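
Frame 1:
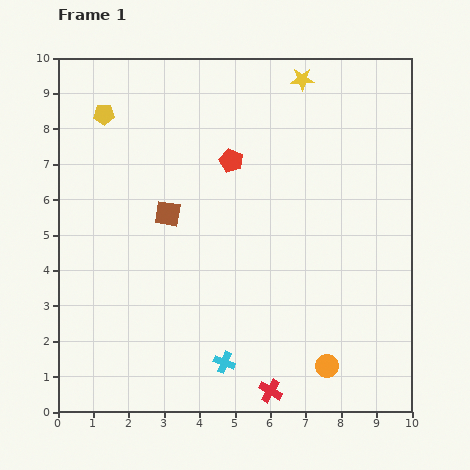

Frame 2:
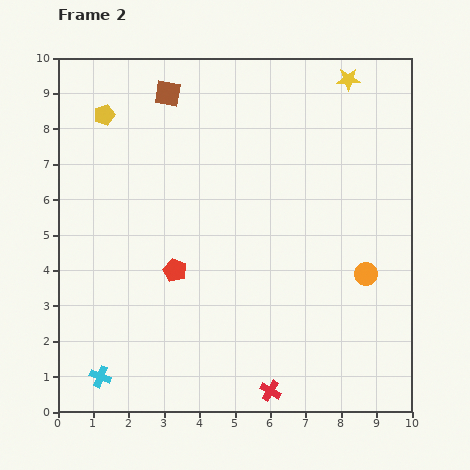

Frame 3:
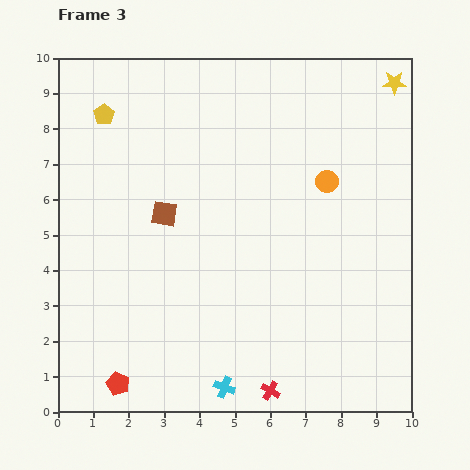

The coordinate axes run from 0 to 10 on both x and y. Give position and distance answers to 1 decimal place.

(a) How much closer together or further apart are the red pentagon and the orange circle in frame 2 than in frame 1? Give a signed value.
-1.0

Distance in frame 1: 6.4. Distance in frame 2: 5.4.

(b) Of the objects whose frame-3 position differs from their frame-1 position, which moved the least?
the brown square

(moved 0.1)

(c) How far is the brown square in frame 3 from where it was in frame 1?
0.1

The brown square moved from (3.1, 5.6) to (3.0, 5.6), a distance of √(0.1² + 0.0²) ≈ 0.1.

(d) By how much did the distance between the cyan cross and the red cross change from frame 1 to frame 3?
-0.2

Distance in frame 1: 1.5. Distance in frame 3: 1.3.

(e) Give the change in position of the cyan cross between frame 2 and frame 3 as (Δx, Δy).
(3.5, -0.3)

The cyan cross was at (1.2, 1.0) in frame 2 and (4.7, 0.7) in frame 3.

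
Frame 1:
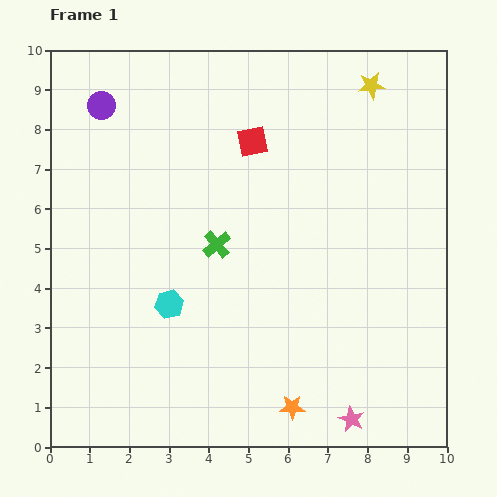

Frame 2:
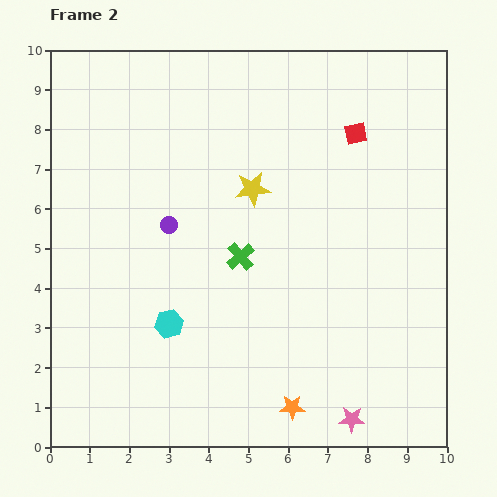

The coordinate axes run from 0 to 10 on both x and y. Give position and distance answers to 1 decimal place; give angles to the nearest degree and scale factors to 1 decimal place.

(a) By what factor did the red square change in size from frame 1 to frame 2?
0.7×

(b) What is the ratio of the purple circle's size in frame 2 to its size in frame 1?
0.6×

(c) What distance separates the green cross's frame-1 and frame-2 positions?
0.7

The green cross moved from (4.2, 5.1) to (4.8, 4.8), a distance of √(0.6² + 0.3²) ≈ 0.7.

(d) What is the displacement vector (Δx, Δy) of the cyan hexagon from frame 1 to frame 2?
(0.0, -0.5)

The cyan hexagon was at (3.0, 3.6) in frame 1 and (3.0, 3.1) in frame 2.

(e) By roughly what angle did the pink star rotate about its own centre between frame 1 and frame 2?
24° counter-clockwise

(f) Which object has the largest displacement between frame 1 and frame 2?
the yellow star

(moved 4.0; next 3.4)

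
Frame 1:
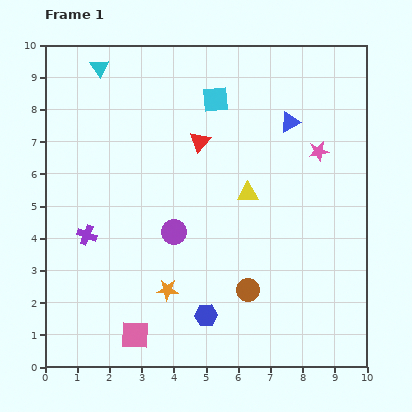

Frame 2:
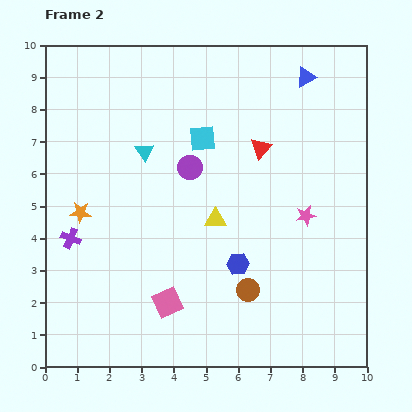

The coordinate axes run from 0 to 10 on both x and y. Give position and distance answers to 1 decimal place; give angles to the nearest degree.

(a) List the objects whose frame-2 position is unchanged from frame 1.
the brown circle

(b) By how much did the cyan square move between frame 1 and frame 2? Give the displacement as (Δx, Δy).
(-0.4, -1.2)

The cyan square was at (5.3, 8.3) in frame 1 and (4.9, 7.1) in frame 2.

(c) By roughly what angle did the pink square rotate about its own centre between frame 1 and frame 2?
26° counter-clockwise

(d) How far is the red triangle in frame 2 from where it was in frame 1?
1.9

The red triangle moved from (4.8, 7.0) to (6.7, 6.8), a distance of √(1.9² + 0.2²) ≈ 1.9.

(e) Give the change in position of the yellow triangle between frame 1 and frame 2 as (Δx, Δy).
(-1.0, -0.8)

The yellow triangle was at (6.3, 5.4) in frame 1 and (5.3, 4.6) in frame 2.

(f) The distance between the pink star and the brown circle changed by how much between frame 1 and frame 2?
-1.9

Distance in frame 1: 4.8. Distance in frame 2: 2.9.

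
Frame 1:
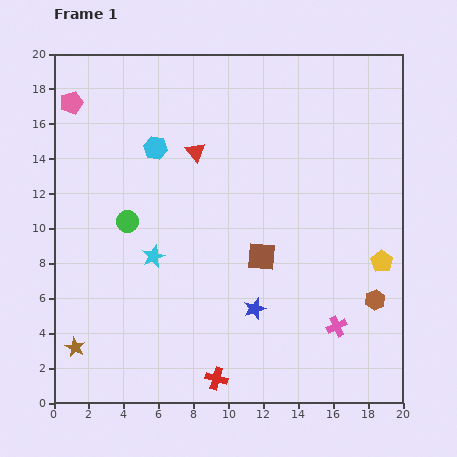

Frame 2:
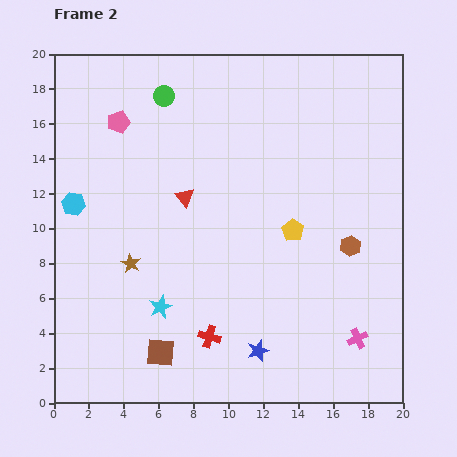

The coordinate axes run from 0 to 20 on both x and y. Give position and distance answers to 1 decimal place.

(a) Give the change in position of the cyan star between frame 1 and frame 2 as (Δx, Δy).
(0.4, -2.9)

The cyan star was at (5.7, 8.4) in frame 1 and (6.1, 5.5) in frame 2.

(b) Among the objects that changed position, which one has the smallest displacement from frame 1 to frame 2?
the pink cross

(moved 1.4)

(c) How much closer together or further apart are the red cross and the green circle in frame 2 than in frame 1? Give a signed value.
+3.7

Distance in frame 1: 10.3. Distance in frame 2: 14.0.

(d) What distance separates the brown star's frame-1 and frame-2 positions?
5.8

The brown star moved from (1.2, 3.2) to (4.4, 8.0), a distance of √(3.2² + 4.8²) ≈ 5.8.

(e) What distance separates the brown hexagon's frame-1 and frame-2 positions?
3.4

The brown hexagon moved from (18.4, 5.9) to (17.0, 9.0), a distance of √(1.4² + 3.1²) ≈ 3.4.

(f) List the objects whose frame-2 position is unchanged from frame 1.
none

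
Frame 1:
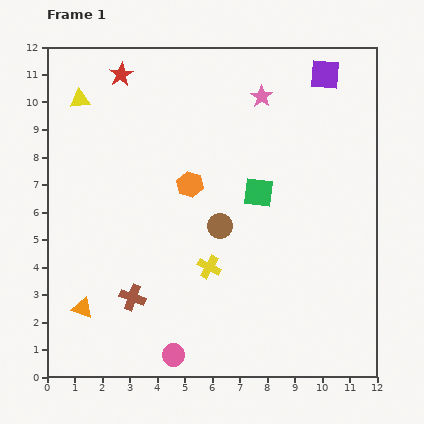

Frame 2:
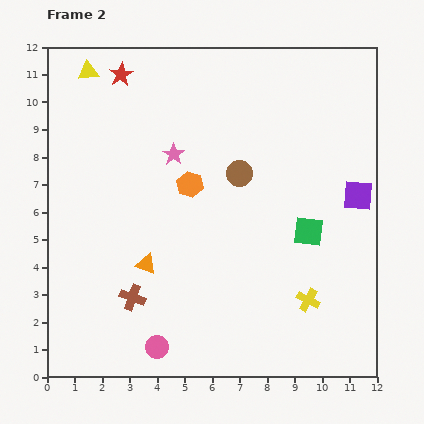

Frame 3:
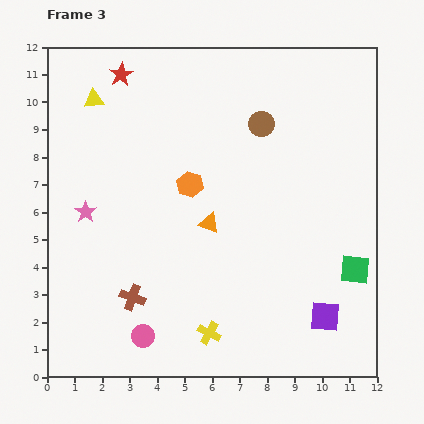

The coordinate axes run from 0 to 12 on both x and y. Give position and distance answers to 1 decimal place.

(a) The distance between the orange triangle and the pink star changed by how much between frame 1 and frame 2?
-6.0

Distance in frame 1: 10.1. Distance in frame 2: 4.1.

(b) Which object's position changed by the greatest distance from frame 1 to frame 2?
the purple square

(moved 4.6; next 3.8)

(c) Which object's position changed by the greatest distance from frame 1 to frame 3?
the purple square

(moved 8.8; next 7.7)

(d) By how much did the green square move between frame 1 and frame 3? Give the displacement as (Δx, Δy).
(3.5, -2.8)

The green square was at (7.7, 6.7) in frame 1 and (11.2, 3.9) in frame 3.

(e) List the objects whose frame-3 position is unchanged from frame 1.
the brown cross, the red star, the orange hexagon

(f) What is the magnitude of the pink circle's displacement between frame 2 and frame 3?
0.6

The pink circle moved from (4.0, 1.1) to (3.5, 1.5), a distance of √(0.5² + 0.4²) ≈ 0.6.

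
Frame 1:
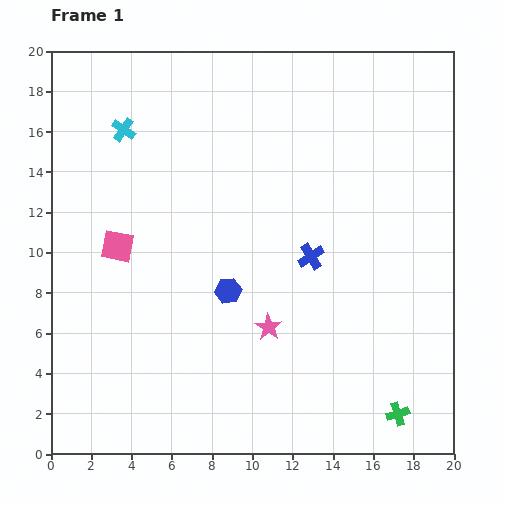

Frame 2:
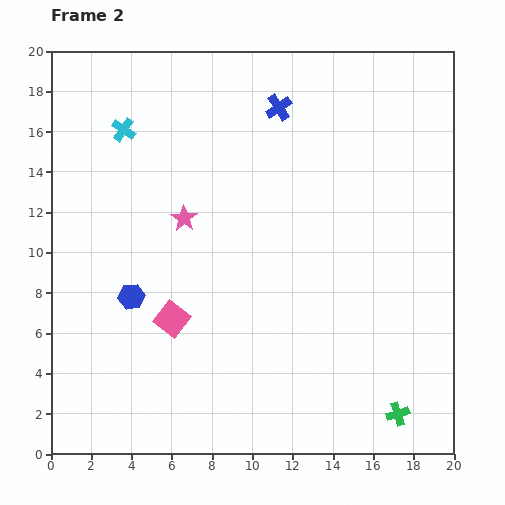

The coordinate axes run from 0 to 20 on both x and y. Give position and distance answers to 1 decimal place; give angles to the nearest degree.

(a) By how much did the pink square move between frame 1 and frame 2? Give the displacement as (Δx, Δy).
(2.7, -3.6)

The pink square was at (3.3, 10.3) in frame 1 and (6.0, 6.7) in frame 2.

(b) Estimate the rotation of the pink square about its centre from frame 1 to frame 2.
26° clockwise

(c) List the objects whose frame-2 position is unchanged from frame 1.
the green cross, the cyan cross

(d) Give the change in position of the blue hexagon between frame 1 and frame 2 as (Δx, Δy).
(-4.8, -0.3)

The blue hexagon was at (8.8, 8.1) in frame 1 and (4.0, 7.8) in frame 2.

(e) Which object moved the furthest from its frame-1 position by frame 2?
the blue cross

(moved 7.6; next 6.8)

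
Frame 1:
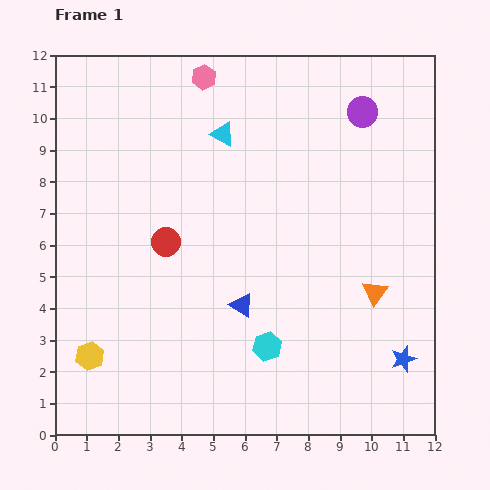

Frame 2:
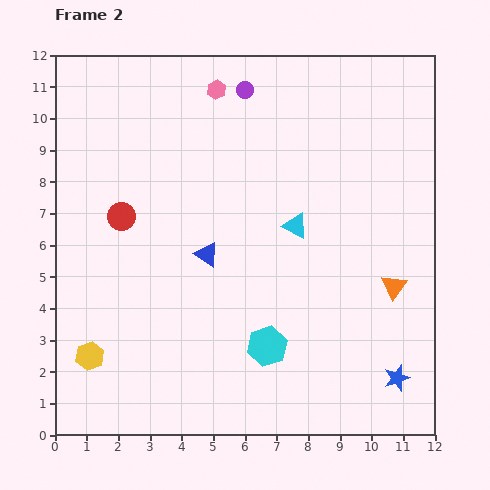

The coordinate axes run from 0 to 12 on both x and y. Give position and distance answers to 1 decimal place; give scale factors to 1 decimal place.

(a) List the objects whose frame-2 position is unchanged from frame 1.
the cyan hexagon, the yellow hexagon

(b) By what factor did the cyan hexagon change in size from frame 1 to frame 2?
1.4×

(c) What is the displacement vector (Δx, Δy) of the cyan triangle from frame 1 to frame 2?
(2.3, -2.9)

The cyan triangle was at (5.3, 9.5) in frame 1 and (7.6, 6.6) in frame 2.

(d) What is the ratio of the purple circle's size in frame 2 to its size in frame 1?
0.6×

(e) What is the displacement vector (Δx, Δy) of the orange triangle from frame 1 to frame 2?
(0.6, 0.2)

The orange triangle was at (10.1, 4.5) in frame 1 and (10.7, 4.7) in frame 2.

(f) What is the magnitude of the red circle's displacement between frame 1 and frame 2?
1.6

The red circle moved from (3.5, 6.1) to (2.1, 6.9), a distance of √(1.4² + 0.8²) ≈ 1.6.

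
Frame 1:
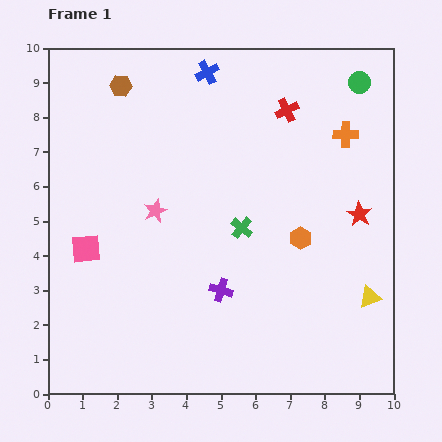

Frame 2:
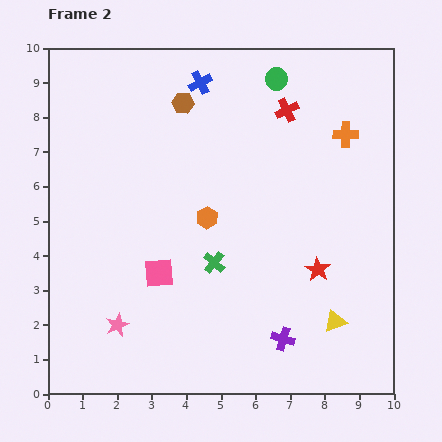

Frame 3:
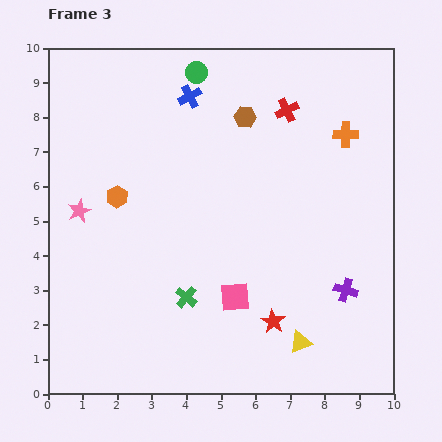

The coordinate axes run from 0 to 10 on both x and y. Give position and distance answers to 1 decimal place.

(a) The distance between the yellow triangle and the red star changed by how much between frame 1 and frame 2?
-0.8

Distance in frame 1: 2.4. Distance in frame 2: 1.6.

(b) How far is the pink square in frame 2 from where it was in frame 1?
2.2

The pink square moved from (1.1, 4.2) to (3.2, 3.5), a distance of √(2.1² + 0.7²) ≈ 2.2.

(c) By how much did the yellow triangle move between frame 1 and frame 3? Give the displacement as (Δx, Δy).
(-2.0, -1.3)

The yellow triangle was at (9.3, 2.8) in frame 1 and (7.3, 1.5) in frame 3.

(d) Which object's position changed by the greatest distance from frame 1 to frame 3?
the orange hexagon

(moved 5.4; next 4.7)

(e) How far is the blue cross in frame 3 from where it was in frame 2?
0.5

The blue cross moved from (4.4, 9.0) to (4.1, 8.6), a distance of √(0.3² + 0.4²) ≈ 0.5.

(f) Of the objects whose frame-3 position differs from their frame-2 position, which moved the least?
the blue cross

(moved 0.5)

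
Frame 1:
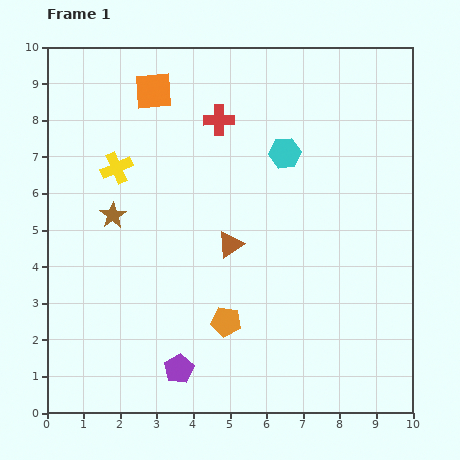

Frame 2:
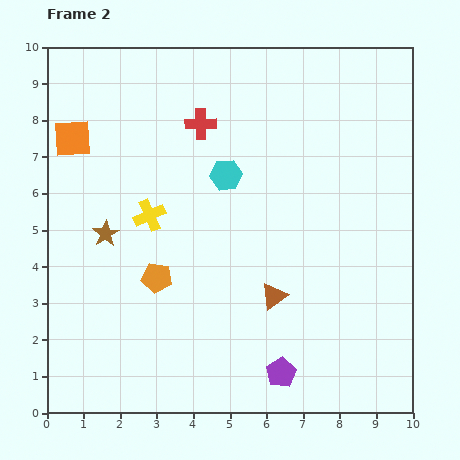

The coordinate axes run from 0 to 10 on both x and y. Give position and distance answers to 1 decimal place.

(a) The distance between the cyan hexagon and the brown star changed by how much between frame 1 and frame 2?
-1.3

Distance in frame 1: 5.0. Distance in frame 2: 3.7.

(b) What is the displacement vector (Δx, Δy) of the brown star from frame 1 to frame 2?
(-0.2, -0.5)

The brown star was at (1.8, 5.4) in frame 1 and (1.6, 4.9) in frame 2.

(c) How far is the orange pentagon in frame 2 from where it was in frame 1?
2.2

The orange pentagon moved from (4.9, 2.5) to (3.0, 3.7), a distance of √(1.9² + 1.2²) ≈ 2.2.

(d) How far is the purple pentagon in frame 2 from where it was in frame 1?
2.8

The purple pentagon moved from (3.6, 1.2) to (6.4, 1.1), a distance of √(2.8² + 0.1²) ≈ 2.8.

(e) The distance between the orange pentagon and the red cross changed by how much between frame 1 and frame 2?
-1.1

Distance in frame 1: 5.5. Distance in frame 2: 4.4.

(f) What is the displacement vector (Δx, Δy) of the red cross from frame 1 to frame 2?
(-0.5, -0.1)

The red cross was at (4.7, 8.0) in frame 1 and (4.2, 7.9) in frame 2.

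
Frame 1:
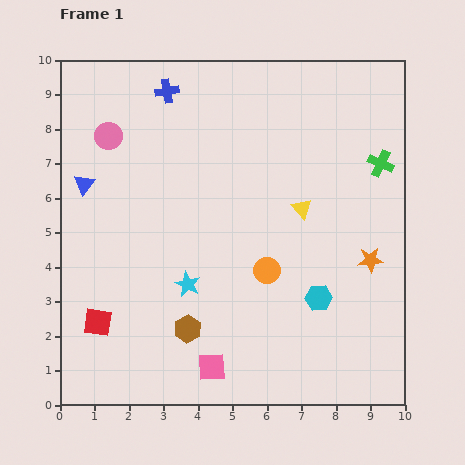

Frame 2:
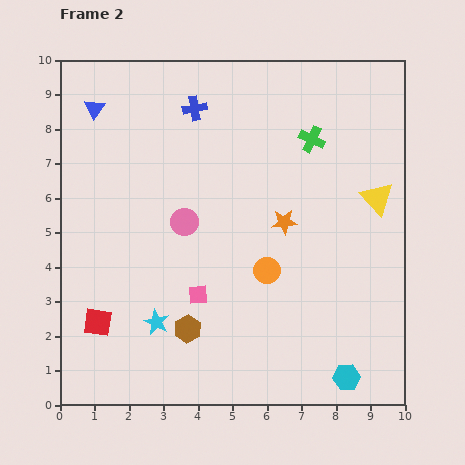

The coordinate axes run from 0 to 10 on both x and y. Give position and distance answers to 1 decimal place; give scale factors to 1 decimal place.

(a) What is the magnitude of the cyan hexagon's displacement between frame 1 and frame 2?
2.4

The cyan hexagon moved from (7.5, 3.1) to (8.3, 0.8), a distance of √(0.8² + 2.3²) ≈ 2.4.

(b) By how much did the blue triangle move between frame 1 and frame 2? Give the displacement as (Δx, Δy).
(0.3, 2.2)

The blue triangle was at (0.7, 6.4) in frame 1 and (1.0, 8.6) in frame 2.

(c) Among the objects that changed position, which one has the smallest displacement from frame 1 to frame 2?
the blue cross

(moved 0.9)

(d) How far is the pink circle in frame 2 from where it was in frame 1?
3.3

The pink circle moved from (1.4, 7.8) to (3.6, 5.3), a distance of √(2.2² + 2.5²) ≈ 3.3.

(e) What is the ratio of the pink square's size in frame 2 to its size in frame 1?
0.7×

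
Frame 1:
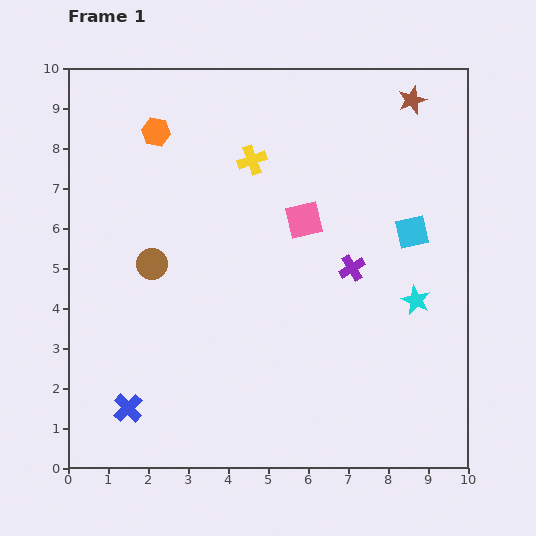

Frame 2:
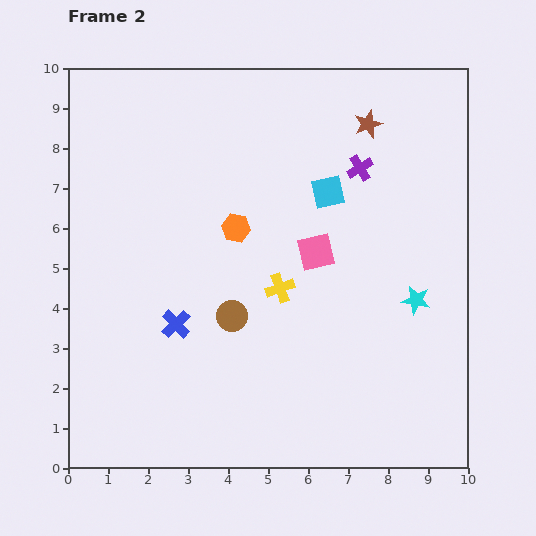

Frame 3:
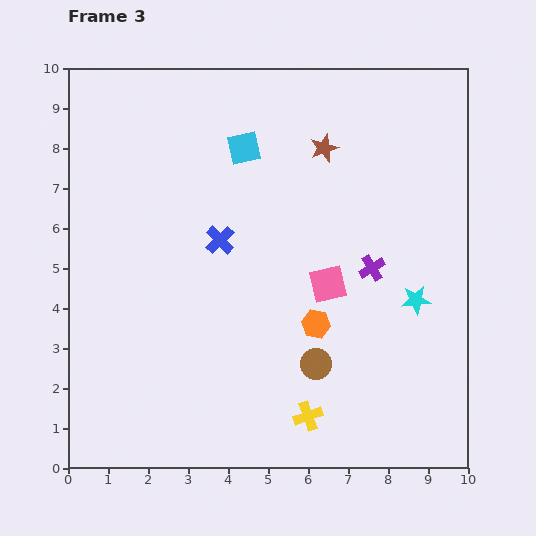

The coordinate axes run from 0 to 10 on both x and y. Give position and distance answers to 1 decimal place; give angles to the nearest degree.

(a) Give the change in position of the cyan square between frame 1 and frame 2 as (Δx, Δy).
(-2.1, 1.0)

The cyan square was at (8.6, 5.9) in frame 1 and (6.5, 6.9) in frame 2.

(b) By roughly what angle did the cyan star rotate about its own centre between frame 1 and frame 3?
30° counter-clockwise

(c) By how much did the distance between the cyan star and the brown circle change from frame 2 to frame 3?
-1.6

Distance in frame 2: 4.6. Distance in frame 3: 3.0.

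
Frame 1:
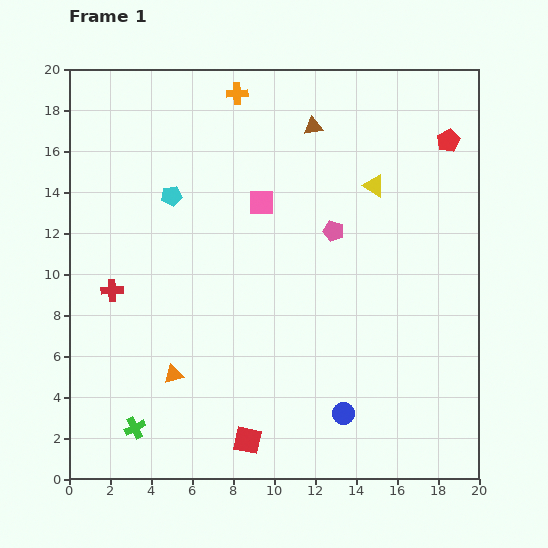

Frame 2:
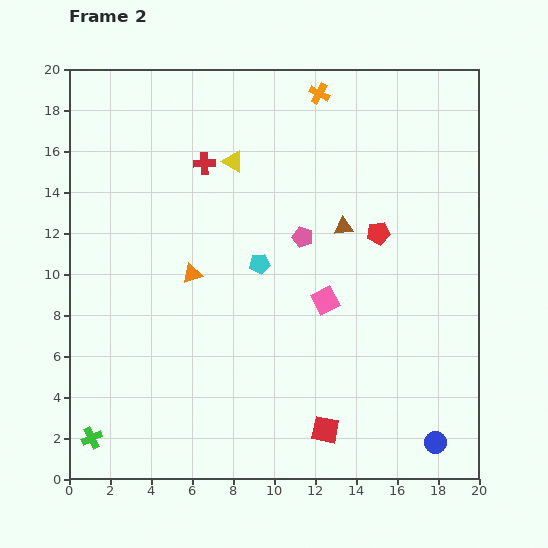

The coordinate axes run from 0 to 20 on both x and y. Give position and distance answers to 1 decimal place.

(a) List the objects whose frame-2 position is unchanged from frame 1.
none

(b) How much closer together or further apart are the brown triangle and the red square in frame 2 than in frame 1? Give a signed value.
-5.7

Distance in frame 1: 15.6. Distance in frame 2: 9.9.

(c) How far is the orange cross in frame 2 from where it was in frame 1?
4.0

The orange cross moved from (8.2, 18.8) to (12.2, 18.8), a distance of √(4.0² + 0.0²) ≈ 4.0.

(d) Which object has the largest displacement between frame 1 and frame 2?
the red cross

(moved 7.7; next 7.0)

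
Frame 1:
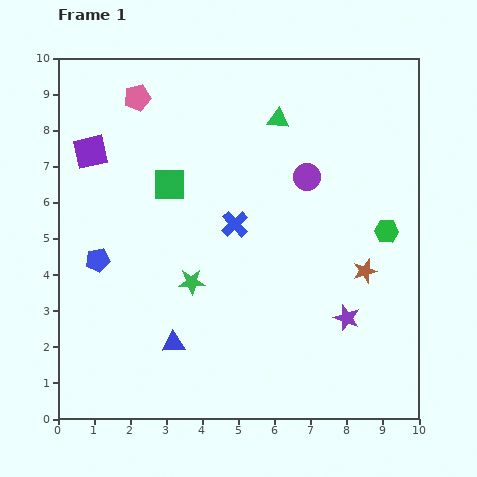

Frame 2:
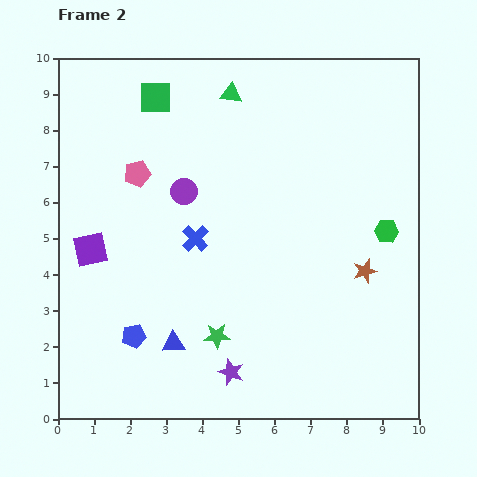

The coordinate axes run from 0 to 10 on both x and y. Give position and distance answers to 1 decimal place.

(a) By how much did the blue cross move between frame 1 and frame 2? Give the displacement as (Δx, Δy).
(-1.1, -0.4)

The blue cross was at (4.9, 5.4) in frame 1 and (3.8, 5.0) in frame 2.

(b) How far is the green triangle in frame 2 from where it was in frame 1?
1.5

The green triangle moved from (6.1, 8.3) to (4.8, 9.0), a distance of √(1.3² + 0.7²) ≈ 1.5.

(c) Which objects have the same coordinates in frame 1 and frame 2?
the green hexagon, the blue triangle, the brown star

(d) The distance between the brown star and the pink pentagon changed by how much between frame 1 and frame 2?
-1.0

Distance in frame 1: 7.9. Distance in frame 2: 6.9.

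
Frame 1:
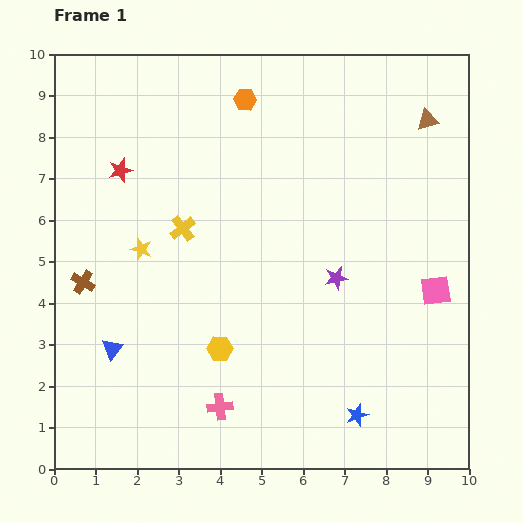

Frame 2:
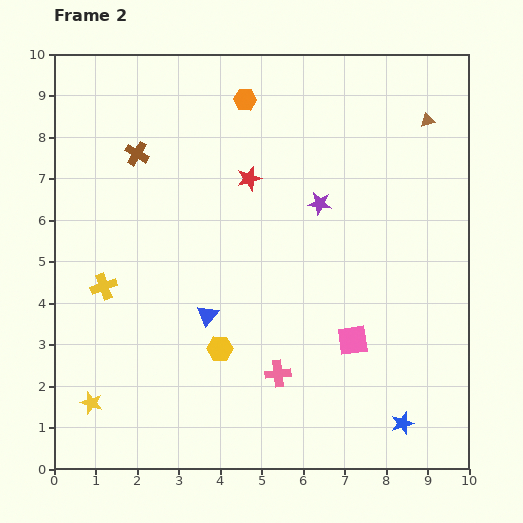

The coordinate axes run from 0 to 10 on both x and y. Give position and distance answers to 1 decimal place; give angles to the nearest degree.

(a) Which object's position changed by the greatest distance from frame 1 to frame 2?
the yellow star

(moved 3.9; next 3.4)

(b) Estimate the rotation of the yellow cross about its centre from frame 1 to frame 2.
18° clockwise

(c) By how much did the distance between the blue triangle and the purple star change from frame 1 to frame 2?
-1.9

Distance in frame 1: 5.7. Distance in frame 2: 3.8.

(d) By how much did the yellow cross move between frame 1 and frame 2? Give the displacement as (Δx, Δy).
(-1.9, -1.4)

The yellow cross was at (3.1, 5.8) in frame 1 and (1.2, 4.4) in frame 2.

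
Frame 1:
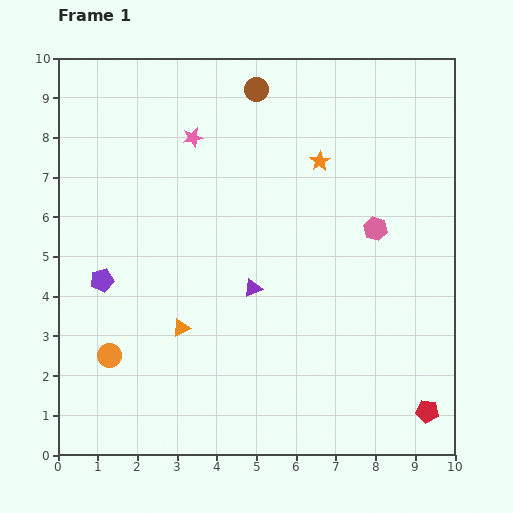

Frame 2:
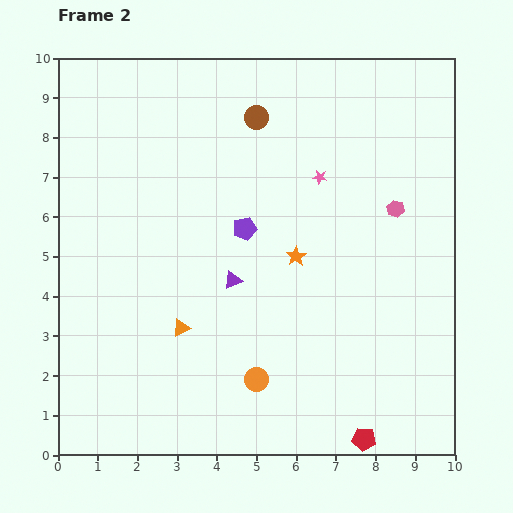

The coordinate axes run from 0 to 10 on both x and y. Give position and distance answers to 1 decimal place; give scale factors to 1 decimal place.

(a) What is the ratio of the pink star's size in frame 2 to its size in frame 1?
0.7×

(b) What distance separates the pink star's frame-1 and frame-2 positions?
3.4

The pink star moved from (3.4, 8.0) to (6.6, 7.0), a distance of √(3.2² + 1.0²) ≈ 3.4.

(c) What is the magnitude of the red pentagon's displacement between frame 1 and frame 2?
1.7

The red pentagon moved from (9.3, 1.1) to (7.7, 0.4), a distance of √(1.6² + 0.7²) ≈ 1.7.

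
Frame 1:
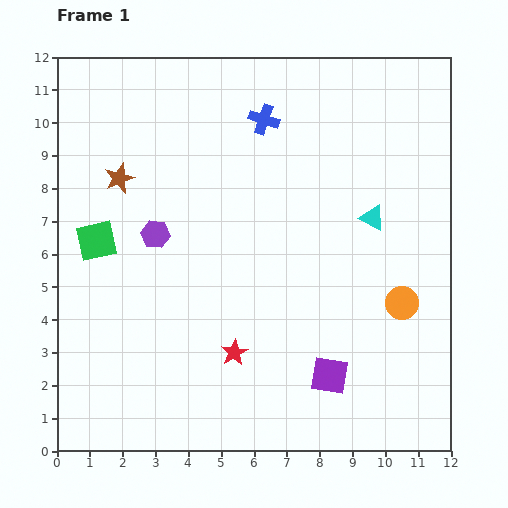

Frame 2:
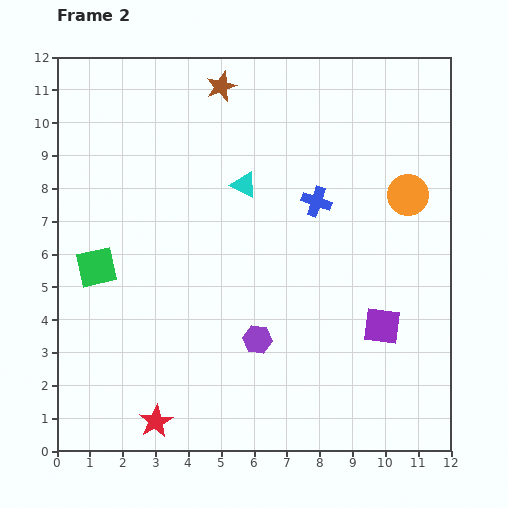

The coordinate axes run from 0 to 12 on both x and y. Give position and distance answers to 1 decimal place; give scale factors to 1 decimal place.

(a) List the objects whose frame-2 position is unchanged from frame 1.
none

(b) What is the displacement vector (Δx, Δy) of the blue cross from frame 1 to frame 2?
(1.6, -2.5)

The blue cross was at (6.3, 10.1) in frame 1 and (7.9, 7.6) in frame 2.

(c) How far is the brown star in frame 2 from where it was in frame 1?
4.2

The brown star moved from (1.9, 8.3) to (5.0, 11.1), a distance of √(3.1² + 2.8²) ≈ 4.2.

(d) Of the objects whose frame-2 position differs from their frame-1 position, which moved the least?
the green square

(moved 0.8)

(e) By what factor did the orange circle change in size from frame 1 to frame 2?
1.3×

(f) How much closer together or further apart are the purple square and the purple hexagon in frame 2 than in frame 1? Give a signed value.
-3.0

Distance in frame 1: 6.8. Distance in frame 2: 3.8.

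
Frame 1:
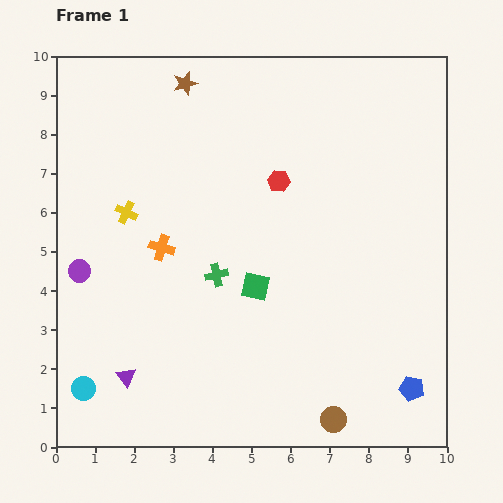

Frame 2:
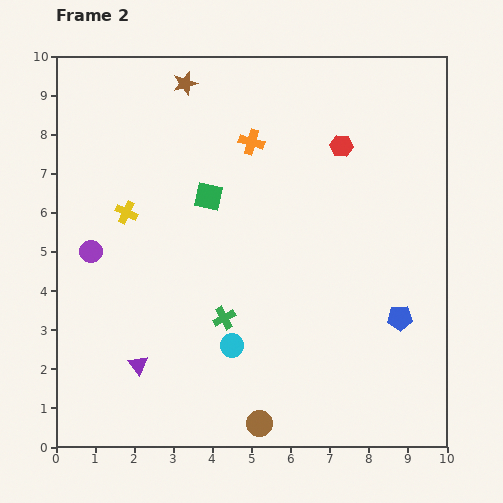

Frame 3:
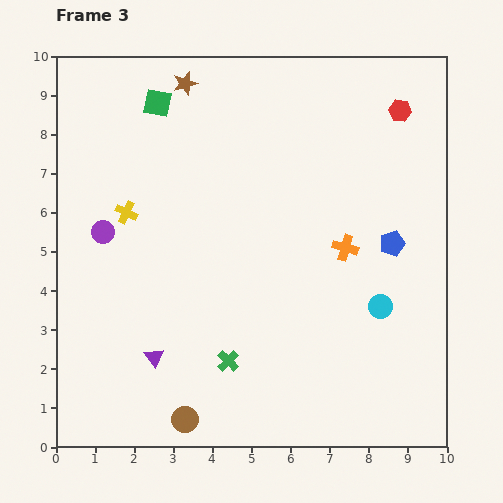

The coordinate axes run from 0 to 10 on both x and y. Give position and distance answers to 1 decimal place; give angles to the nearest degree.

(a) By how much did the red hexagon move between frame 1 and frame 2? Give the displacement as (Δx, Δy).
(1.6, 0.9)

The red hexagon was at (5.7, 6.8) in frame 1 and (7.3, 7.7) in frame 2.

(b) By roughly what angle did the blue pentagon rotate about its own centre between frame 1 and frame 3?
31° counter-clockwise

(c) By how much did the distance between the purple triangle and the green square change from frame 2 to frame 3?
+1.8

Distance in frame 2: 4.7. Distance in frame 3: 6.5.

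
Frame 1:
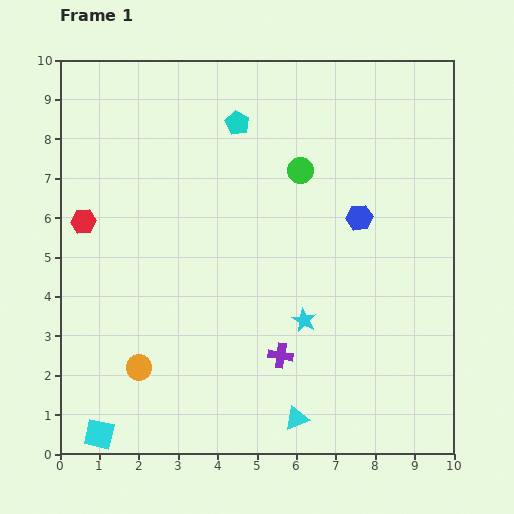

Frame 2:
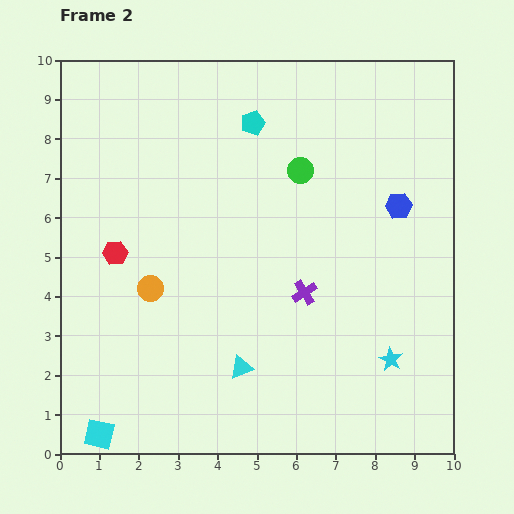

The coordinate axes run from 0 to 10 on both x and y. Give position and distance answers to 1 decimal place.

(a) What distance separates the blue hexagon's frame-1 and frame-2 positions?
1.0

The blue hexagon moved from (7.6, 6.0) to (8.6, 6.3), a distance of √(1.0² + 0.3²) ≈ 1.0.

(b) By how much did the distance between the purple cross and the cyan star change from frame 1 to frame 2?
+1.7

Distance in frame 1: 1.1. Distance in frame 2: 2.8.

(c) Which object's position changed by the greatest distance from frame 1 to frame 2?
the cyan star

(moved 2.4; next 2.0)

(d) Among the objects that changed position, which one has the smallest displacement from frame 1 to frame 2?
the cyan pentagon

(moved 0.4)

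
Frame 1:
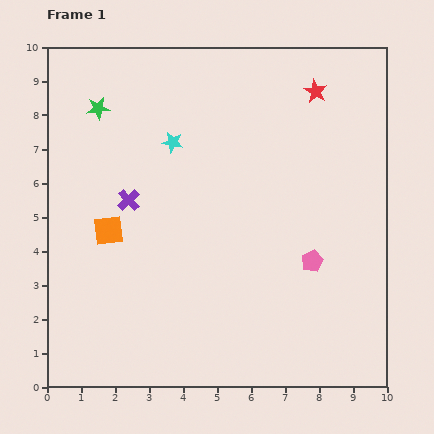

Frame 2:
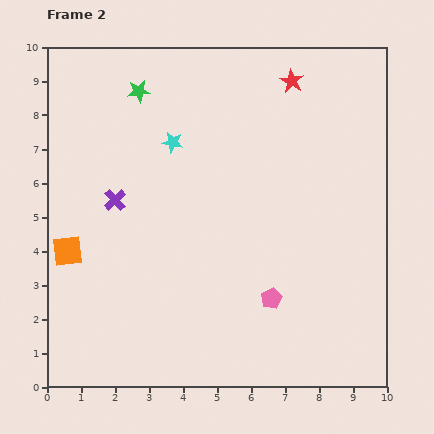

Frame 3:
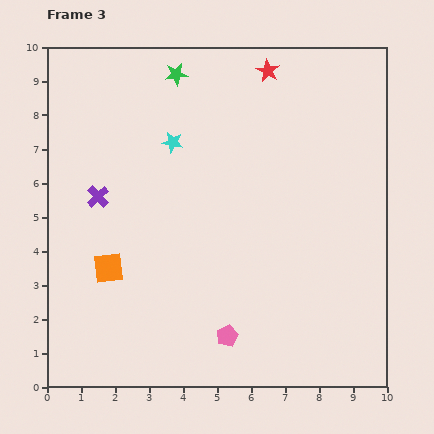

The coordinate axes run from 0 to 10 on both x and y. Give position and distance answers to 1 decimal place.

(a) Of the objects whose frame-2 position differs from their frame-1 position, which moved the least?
the purple cross

(moved 0.4)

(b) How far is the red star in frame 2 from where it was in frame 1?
0.8

The red star moved from (7.9, 8.7) to (7.2, 9.0), a distance of √(0.7² + 0.3²) ≈ 0.8.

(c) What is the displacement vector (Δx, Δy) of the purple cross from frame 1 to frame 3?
(-0.9, 0.1)

The purple cross was at (2.4, 5.5) in frame 1 and (1.5, 5.6) in frame 3.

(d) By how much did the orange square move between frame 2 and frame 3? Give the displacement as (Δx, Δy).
(1.2, -0.5)

The orange square was at (0.6, 4.0) in frame 2 and (1.8, 3.5) in frame 3.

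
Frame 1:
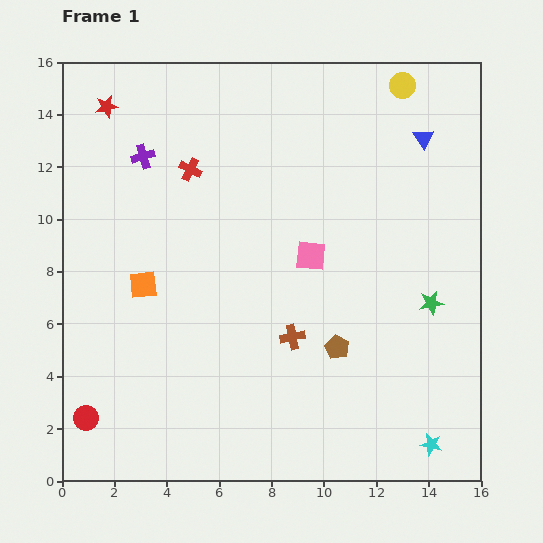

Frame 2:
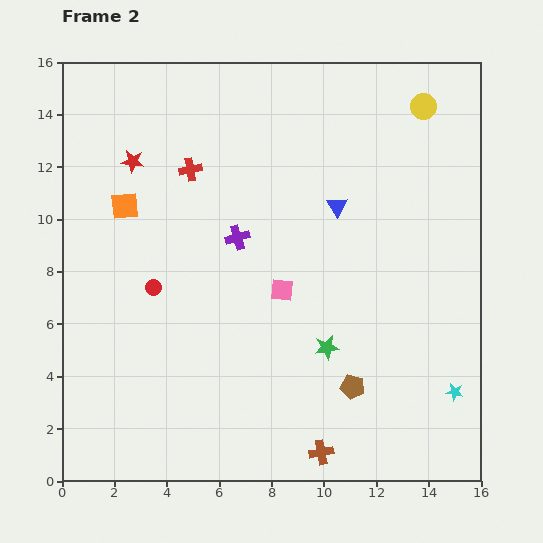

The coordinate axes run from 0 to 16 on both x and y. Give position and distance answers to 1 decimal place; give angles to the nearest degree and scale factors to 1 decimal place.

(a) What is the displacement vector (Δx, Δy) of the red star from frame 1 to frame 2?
(1.0, -2.1)

The red star was at (1.7, 14.3) in frame 1 and (2.7, 12.2) in frame 2.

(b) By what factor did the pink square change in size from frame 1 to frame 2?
0.8×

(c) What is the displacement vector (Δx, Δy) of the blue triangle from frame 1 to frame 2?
(-3.3, -2.6)

The blue triangle was at (13.8, 13.1) in frame 1 and (10.5, 10.5) in frame 2.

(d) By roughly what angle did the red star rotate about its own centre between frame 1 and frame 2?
20° clockwise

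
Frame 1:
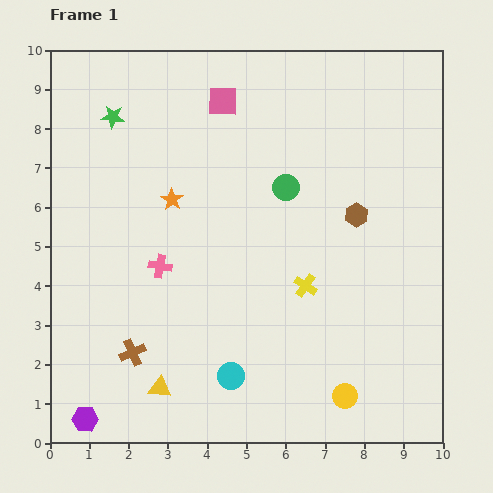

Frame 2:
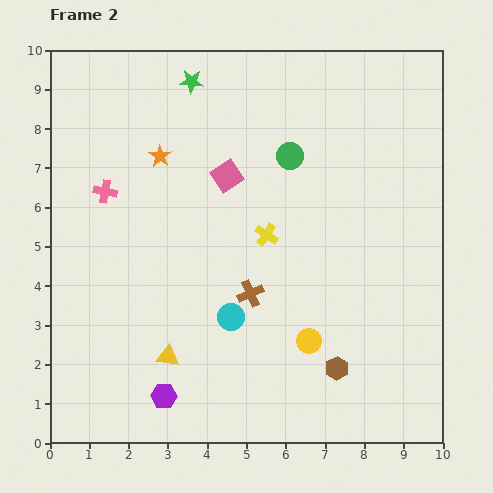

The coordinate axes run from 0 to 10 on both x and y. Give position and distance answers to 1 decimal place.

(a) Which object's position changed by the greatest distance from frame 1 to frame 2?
the brown hexagon

(moved 3.9; next 3.4)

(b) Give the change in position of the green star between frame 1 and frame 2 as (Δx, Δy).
(2.0, 0.9)

The green star was at (1.6, 8.3) in frame 1 and (3.6, 9.2) in frame 2.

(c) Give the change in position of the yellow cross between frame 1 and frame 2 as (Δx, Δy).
(-1.0, 1.3)

The yellow cross was at (6.5, 4.0) in frame 1 and (5.5, 5.3) in frame 2.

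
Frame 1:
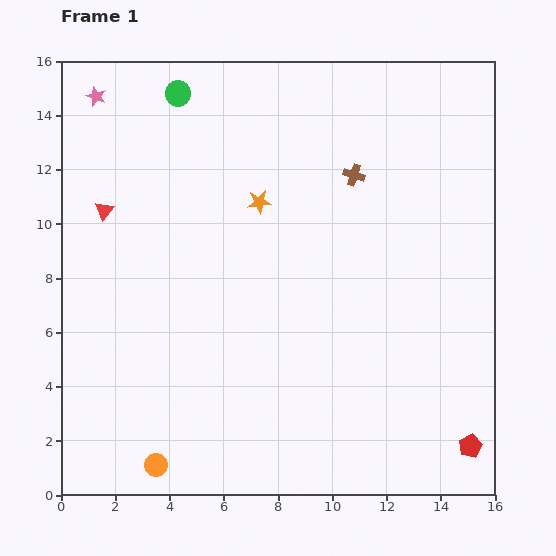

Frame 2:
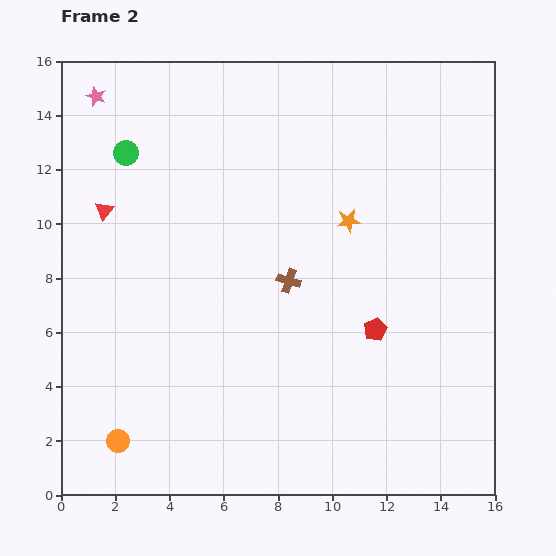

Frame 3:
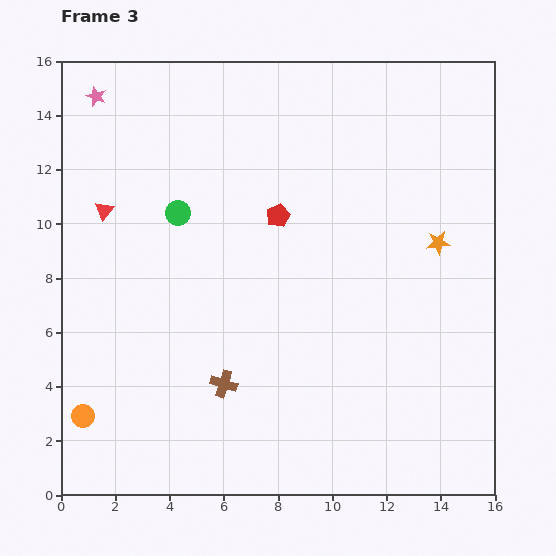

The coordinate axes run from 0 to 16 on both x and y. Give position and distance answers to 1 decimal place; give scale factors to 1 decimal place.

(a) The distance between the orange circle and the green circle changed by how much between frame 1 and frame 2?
-3.1

Distance in frame 1: 13.7. Distance in frame 2: 10.6.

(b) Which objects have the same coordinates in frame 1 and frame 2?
the red triangle, the pink star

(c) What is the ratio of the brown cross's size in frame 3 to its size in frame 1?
1.3×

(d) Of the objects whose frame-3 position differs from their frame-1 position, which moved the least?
the orange circle

(moved 3.2)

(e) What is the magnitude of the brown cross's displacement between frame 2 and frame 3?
4.5

The brown cross moved from (8.4, 7.9) to (6.0, 4.1), a distance of √(2.4² + 3.8²) ≈ 4.5.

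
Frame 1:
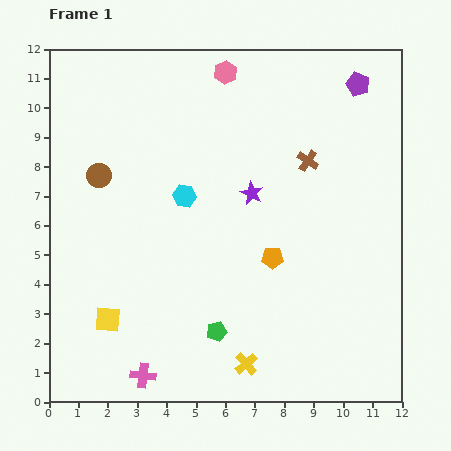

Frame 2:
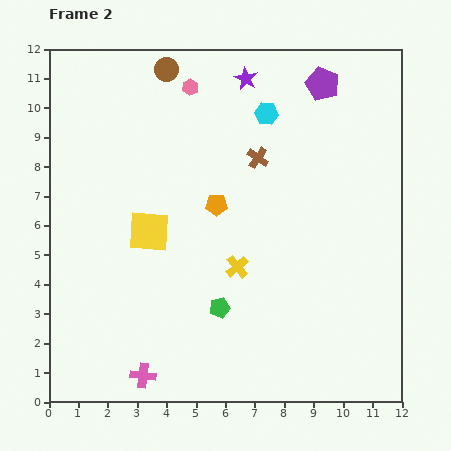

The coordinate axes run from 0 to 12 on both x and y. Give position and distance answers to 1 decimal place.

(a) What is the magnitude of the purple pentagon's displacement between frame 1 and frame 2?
1.2

The purple pentagon moved from (10.5, 10.8) to (9.3, 10.8), a distance of √(1.2² + 0.0²) ≈ 1.2.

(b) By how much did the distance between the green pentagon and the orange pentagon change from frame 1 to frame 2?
+0.4

Distance in frame 1: 3.1. Distance in frame 2: 3.5.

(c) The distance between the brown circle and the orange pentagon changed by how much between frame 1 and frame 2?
-1.6

Distance in frame 1: 6.5. Distance in frame 2: 4.9.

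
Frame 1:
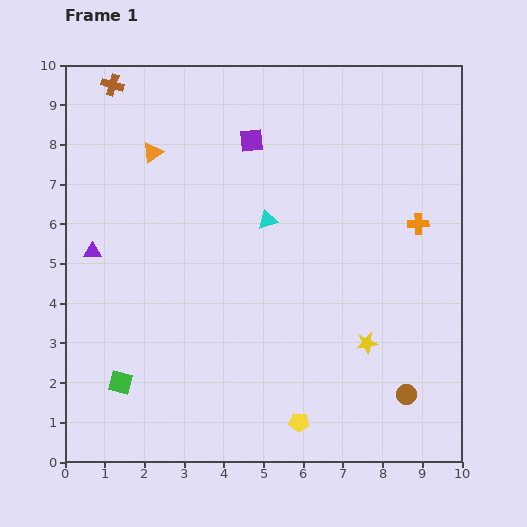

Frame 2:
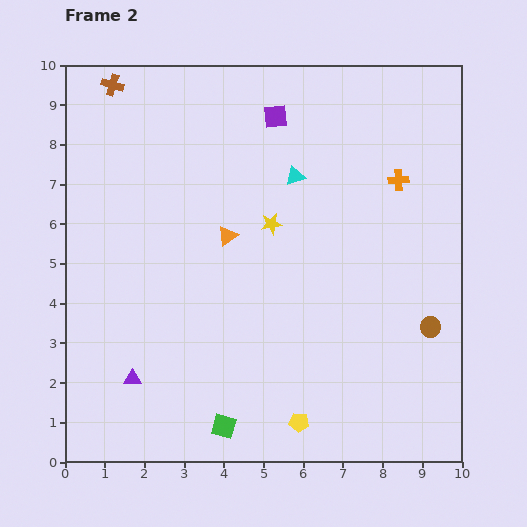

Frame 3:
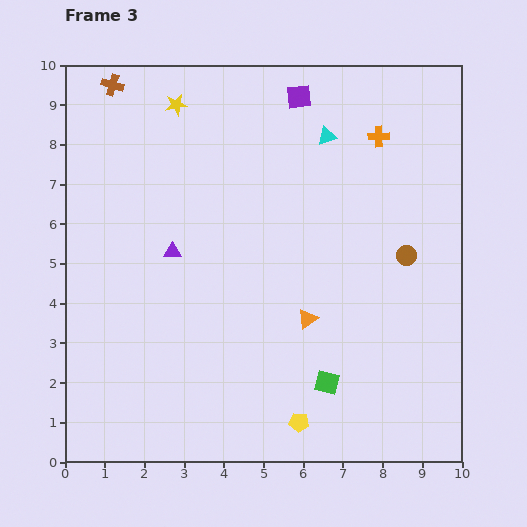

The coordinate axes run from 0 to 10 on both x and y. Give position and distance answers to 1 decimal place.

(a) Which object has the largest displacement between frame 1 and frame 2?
the yellow star

(moved 3.8; next 3.4)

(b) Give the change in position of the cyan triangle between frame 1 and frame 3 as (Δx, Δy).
(1.5, 2.1)

The cyan triangle was at (5.1, 6.1) in frame 1 and (6.6, 8.2) in frame 3.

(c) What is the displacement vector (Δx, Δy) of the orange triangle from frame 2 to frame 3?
(2.0, -2.1)

The orange triangle was at (4.1, 5.7) in frame 2 and (6.1, 3.6) in frame 3.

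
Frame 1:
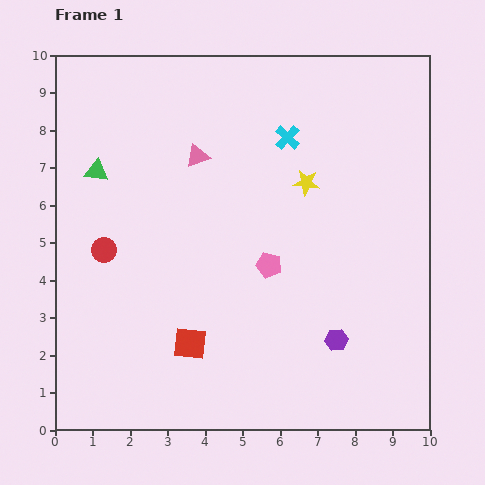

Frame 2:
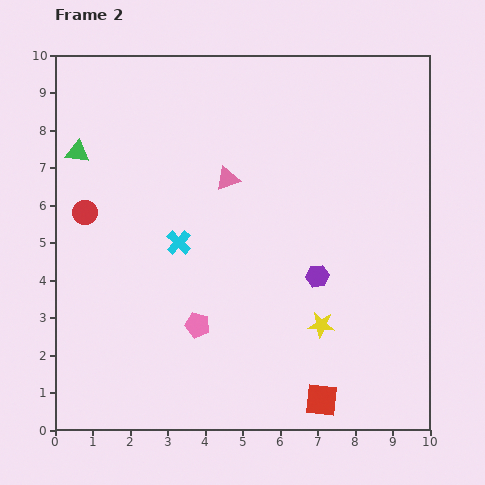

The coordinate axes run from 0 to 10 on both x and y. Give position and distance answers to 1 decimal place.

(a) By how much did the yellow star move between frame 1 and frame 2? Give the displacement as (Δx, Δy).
(0.4, -3.8)

The yellow star was at (6.7, 6.6) in frame 1 and (7.1, 2.8) in frame 2.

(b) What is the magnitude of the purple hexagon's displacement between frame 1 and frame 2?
1.8

The purple hexagon moved from (7.5, 2.4) to (7.0, 4.1), a distance of √(0.5² + 1.7²) ≈ 1.8.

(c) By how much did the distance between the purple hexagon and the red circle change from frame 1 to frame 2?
-0.2

Distance in frame 1: 6.6. Distance in frame 2: 6.4.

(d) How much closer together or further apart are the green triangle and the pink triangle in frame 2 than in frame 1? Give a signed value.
+1.4

Distance in frame 1: 2.7. Distance in frame 2: 4.1.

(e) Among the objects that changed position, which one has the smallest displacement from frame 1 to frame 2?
the green triangle

(moved 0.7)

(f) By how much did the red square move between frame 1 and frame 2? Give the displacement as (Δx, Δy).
(3.5, -1.5)

The red square was at (3.6, 2.3) in frame 1 and (7.1, 0.8) in frame 2.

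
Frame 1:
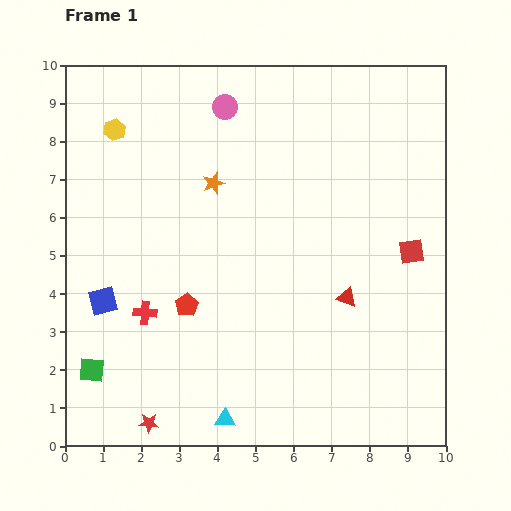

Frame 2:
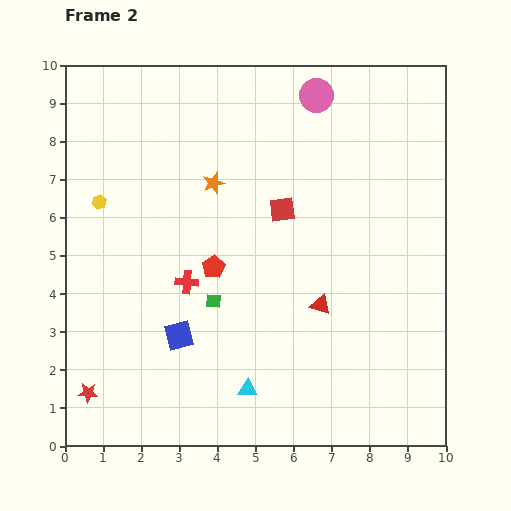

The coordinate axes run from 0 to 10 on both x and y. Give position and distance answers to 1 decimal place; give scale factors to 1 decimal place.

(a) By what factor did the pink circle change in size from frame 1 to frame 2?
1.4×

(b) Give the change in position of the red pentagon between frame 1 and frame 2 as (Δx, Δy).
(0.7, 1.0)

The red pentagon was at (3.2, 3.7) in frame 1 and (3.9, 4.7) in frame 2.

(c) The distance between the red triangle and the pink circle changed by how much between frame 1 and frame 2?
-0.4

Distance in frame 1: 5.9. Distance in frame 2: 5.5.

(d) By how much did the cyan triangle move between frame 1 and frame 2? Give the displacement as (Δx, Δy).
(0.6, 0.8)

The cyan triangle was at (4.2, 0.7) in frame 1 and (4.8, 1.5) in frame 2.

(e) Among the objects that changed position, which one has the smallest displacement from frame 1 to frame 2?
the red triangle

(moved 0.7)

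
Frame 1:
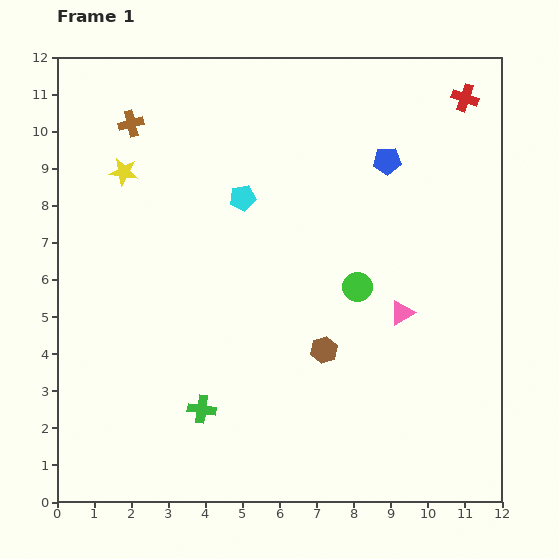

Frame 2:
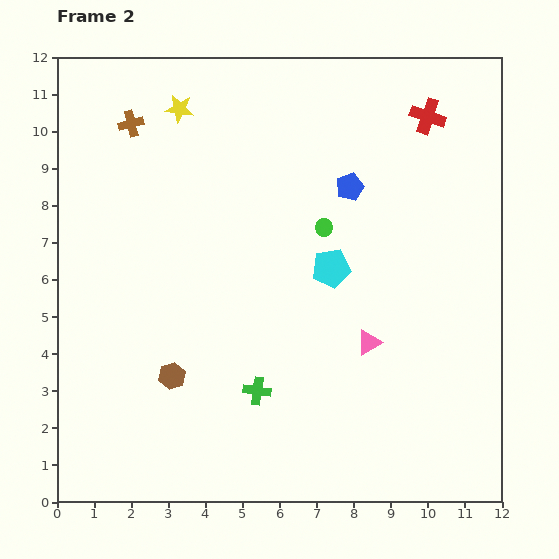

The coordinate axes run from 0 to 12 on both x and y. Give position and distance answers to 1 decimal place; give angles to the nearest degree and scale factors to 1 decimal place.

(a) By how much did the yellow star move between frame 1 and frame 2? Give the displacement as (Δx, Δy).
(1.5, 1.7)

The yellow star was at (1.8, 8.9) in frame 1 and (3.3, 10.6) in frame 2.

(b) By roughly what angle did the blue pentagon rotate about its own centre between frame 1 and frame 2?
17° counter-clockwise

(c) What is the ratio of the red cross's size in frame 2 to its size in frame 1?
1.3×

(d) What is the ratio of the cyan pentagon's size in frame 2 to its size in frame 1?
1.5×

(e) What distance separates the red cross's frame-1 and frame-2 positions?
1.1

The red cross moved from (11.0, 10.9) to (10.0, 10.4), a distance of √(1.0² + 0.5²) ≈ 1.1.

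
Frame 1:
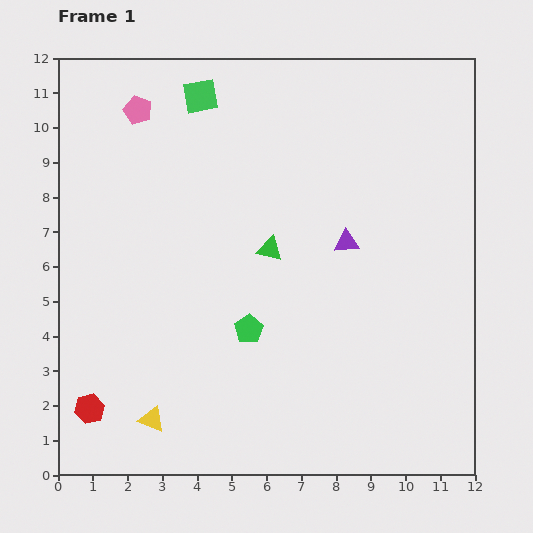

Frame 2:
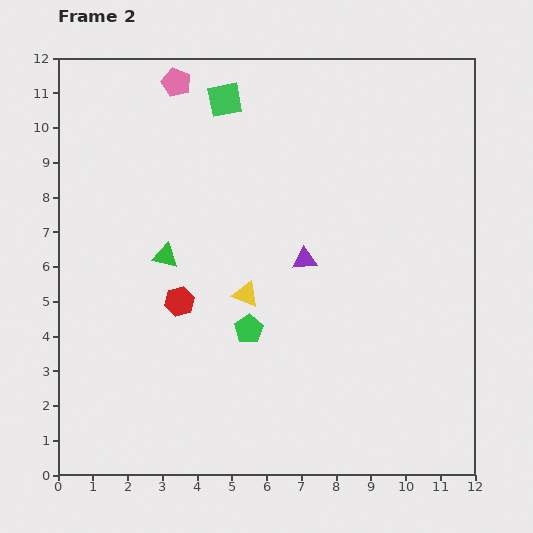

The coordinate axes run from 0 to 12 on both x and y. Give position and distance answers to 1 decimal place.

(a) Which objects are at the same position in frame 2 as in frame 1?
the green pentagon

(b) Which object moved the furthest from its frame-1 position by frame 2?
the yellow triangle

(moved 4.5; next 4.0)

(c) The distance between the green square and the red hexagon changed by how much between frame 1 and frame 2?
-3.7

Distance in frame 1: 9.6. Distance in frame 2: 5.9.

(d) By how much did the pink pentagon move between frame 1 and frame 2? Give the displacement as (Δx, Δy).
(1.1, 0.8)

The pink pentagon was at (2.3, 10.5) in frame 1 and (3.4, 11.3) in frame 2.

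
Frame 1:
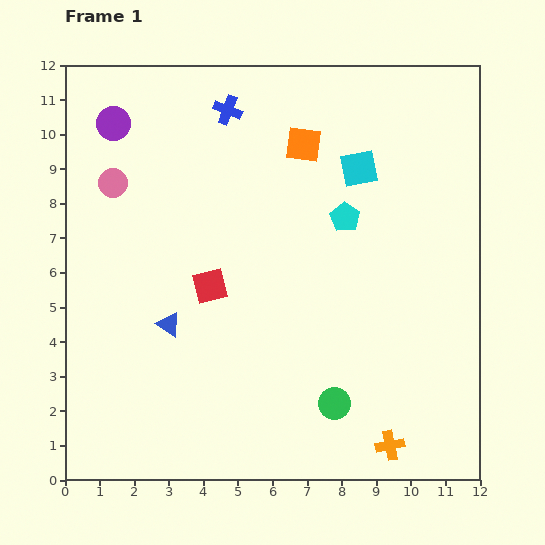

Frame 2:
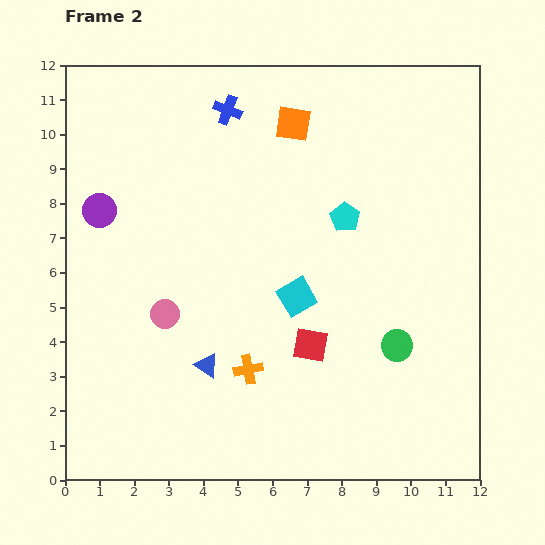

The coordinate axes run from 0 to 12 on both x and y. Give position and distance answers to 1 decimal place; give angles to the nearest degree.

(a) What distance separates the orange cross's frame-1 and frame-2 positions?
4.7

The orange cross moved from (9.4, 1.0) to (5.3, 3.2), a distance of √(4.1² + 2.2²) ≈ 4.7.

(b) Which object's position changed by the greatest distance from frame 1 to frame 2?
the orange cross

(moved 4.7; next 4.1)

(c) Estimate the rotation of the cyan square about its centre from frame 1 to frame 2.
19° counter-clockwise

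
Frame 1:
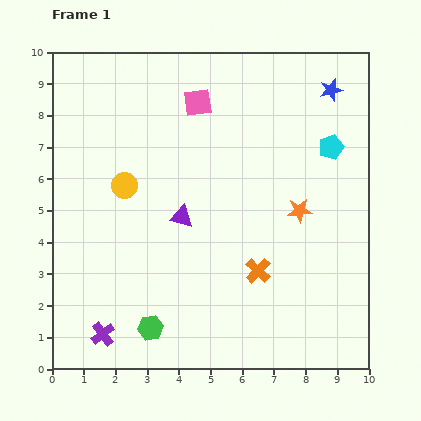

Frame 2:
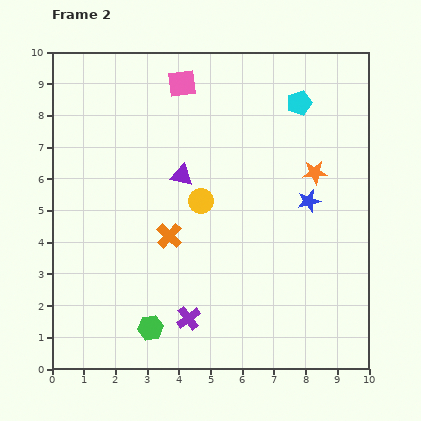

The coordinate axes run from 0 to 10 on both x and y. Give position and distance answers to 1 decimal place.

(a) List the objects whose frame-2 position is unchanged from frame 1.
the green hexagon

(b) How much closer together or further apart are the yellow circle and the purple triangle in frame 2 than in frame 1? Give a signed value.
-1.1

Distance in frame 1: 2.1. Distance in frame 2: 1.0.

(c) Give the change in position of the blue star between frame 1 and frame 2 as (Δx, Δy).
(-0.7, -3.5)

The blue star was at (8.8, 8.8) in frame 1 and (8.1, 5.3) in frame 2.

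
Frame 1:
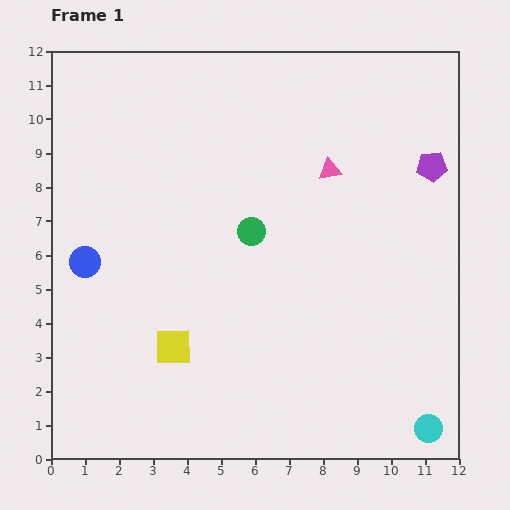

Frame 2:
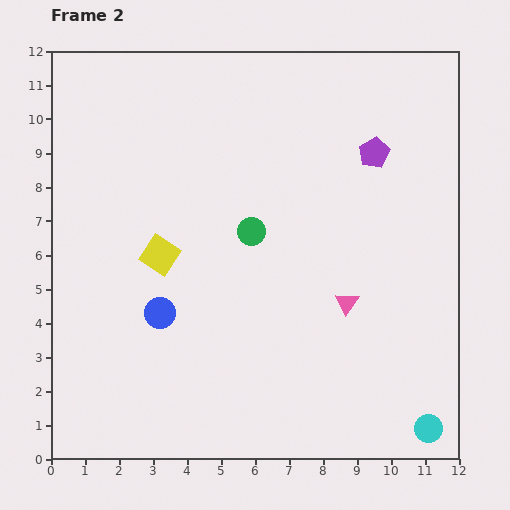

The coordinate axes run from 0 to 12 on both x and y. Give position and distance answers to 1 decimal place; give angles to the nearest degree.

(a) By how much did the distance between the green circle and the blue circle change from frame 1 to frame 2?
-1.4

Distance in frame 1: 5.0. Distance in frame 2: 3.6.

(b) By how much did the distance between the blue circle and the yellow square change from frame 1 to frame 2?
-1.9

Distance in frame 1: 3.6. Distance in frame 2: 1.7.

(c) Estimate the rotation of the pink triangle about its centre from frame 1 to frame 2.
46° counter-clockwise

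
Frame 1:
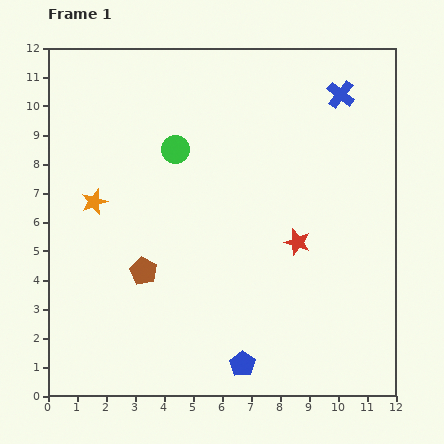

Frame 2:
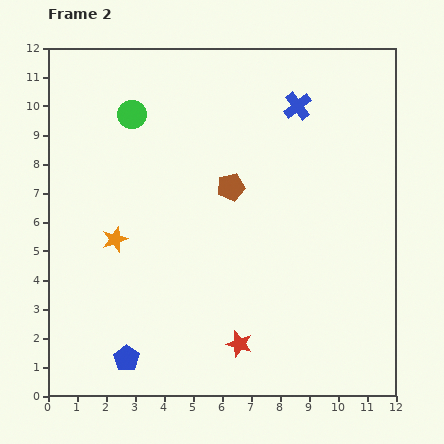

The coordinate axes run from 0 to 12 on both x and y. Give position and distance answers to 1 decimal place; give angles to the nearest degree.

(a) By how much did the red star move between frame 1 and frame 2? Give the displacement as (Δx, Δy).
(-2.0, -3.5)

The red star was at (8.6, 5.3) in frame 1 and (6.6, 1.8) in frame 2.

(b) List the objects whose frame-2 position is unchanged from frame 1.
none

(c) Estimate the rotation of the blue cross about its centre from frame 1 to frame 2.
15° clockwise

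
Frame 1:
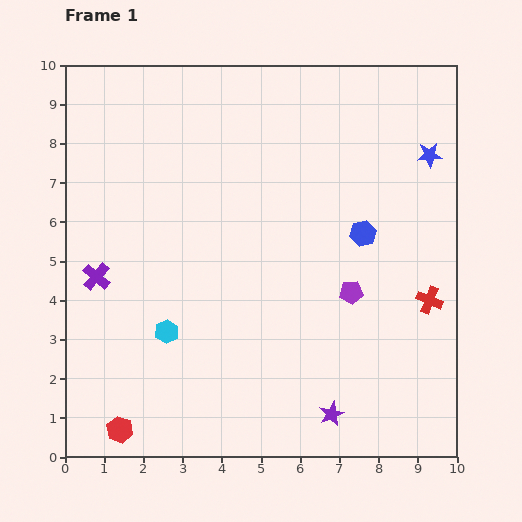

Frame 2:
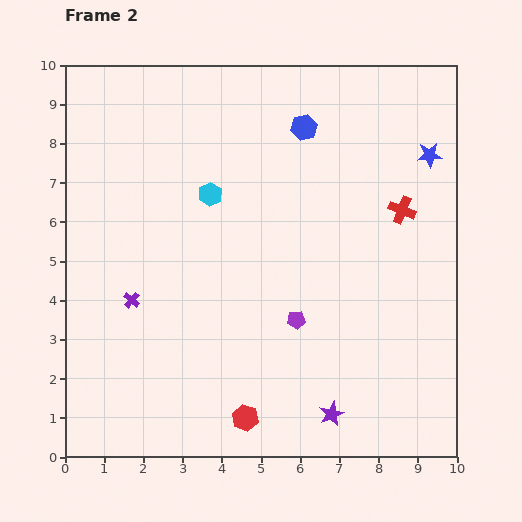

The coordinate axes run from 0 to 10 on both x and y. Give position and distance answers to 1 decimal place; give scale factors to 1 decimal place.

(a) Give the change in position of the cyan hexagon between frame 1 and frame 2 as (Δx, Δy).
(1.1, 3.5)

The cyan hexagon was at (2.6, 3.2) in frame 1 and (3.7, 6.7) in frame 2.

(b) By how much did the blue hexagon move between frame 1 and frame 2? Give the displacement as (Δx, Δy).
(-1.5, 2.7)

The blue hexagon was at (7.6, 5.7) in frame 1 and (6.1, 8.4) in frame 2.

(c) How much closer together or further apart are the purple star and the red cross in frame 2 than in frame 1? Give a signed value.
+1.7

Distance in frame 1: 3.8. Distance in frame 2: 5.5.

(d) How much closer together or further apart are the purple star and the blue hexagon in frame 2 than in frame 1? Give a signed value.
+2.6

Distance in frame 1: 4.7. Distance in frame 2: 7.3.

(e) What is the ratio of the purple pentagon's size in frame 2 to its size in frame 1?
0.8×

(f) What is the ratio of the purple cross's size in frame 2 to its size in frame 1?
0.6×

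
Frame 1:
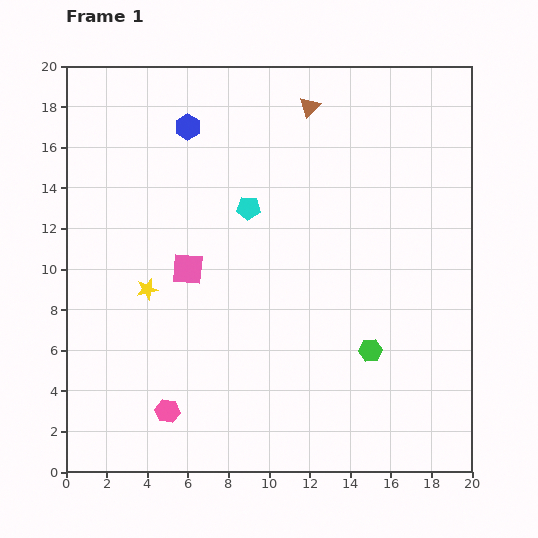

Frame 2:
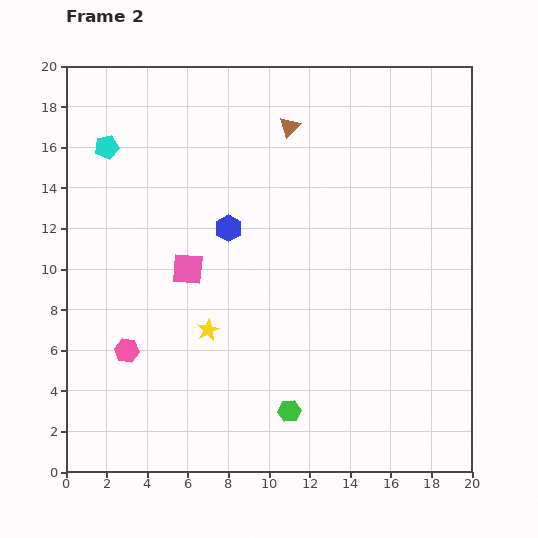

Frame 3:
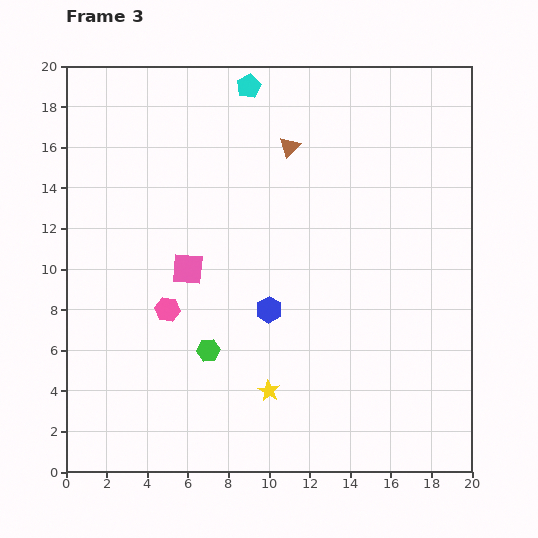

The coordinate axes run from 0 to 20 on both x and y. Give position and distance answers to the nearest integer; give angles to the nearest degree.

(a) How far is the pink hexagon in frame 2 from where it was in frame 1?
4

The pink hexagon moved from (5, 3) to (3, 6), a distance of √(2² + 3²) ≈ 4.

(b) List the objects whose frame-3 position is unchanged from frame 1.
the pink square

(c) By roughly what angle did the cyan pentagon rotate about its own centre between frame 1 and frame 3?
31° counter-clockwise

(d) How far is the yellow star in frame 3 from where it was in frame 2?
4

The yellow star moved from (7, 7) to (10, 4), a distance of √(3² + 3²) ≈ 4.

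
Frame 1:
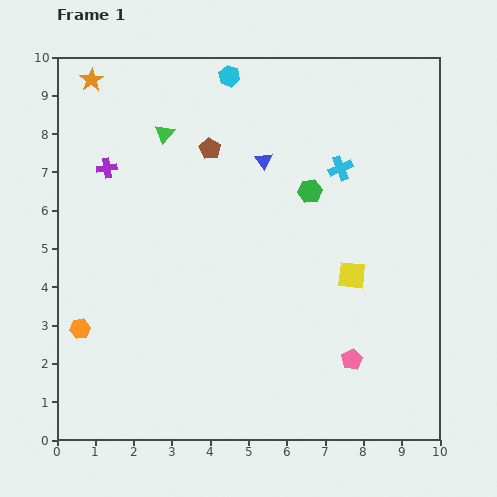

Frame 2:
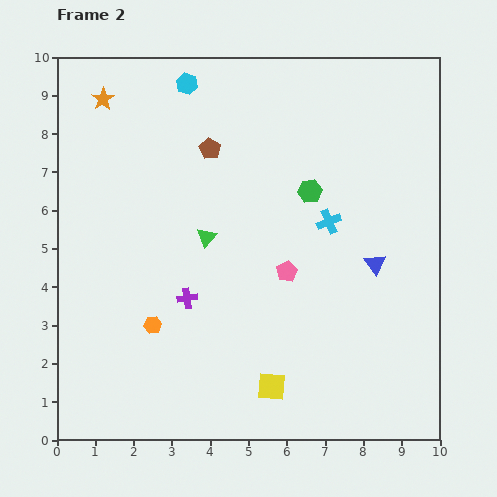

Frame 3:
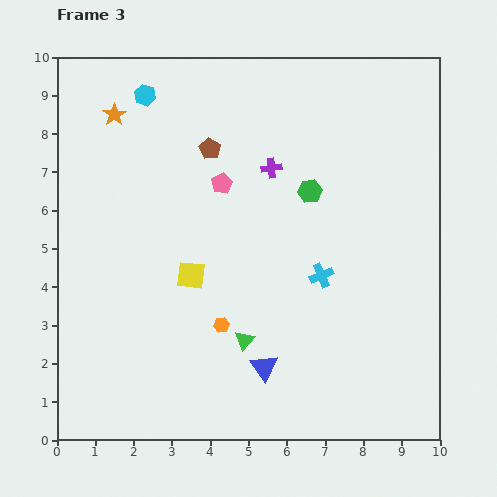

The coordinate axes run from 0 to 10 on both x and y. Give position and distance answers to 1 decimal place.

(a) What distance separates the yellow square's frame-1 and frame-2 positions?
3.6

The yellow square moved from (7.7, 4.3) to (5.6, 1.4), a distance of √(2.1² + 2.9²) ≈ 3.6.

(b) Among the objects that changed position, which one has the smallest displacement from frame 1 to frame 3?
the orange star

(moved 1.1)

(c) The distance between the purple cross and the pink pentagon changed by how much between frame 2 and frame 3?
-1.3

Distance in frame 2: 2.7. Distance in frame 3: 1.4.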